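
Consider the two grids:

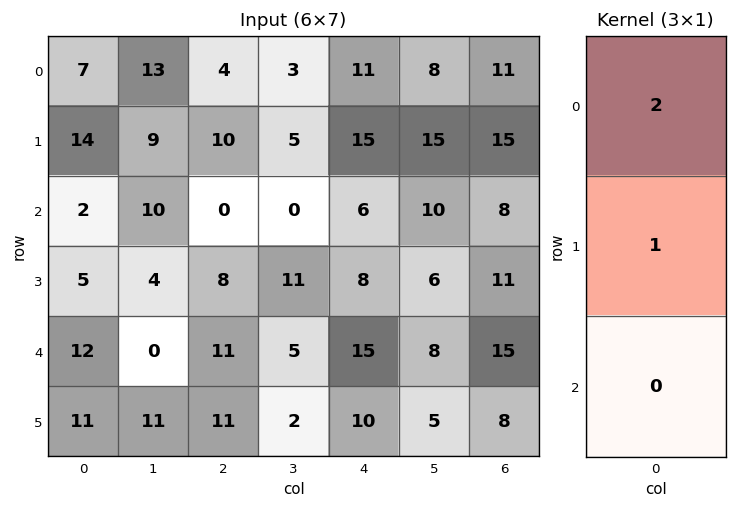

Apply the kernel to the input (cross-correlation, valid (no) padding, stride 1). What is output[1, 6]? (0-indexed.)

38

The receptive field on the input at this output position is [15 / 8 / 11]. Elementwise product with the kernel and sum: 15·2 + 8·1.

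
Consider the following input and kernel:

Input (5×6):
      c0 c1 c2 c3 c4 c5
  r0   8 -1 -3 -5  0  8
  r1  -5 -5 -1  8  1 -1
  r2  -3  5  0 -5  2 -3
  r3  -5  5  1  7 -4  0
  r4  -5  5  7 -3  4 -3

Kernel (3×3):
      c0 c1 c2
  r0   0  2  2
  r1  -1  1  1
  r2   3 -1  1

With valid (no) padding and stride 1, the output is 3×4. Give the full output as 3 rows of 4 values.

Output[0,0]: The receptive field on the input at this output position is [8 -1 -3 / -5 -5 -1 / -3 5 0]. Elementwise product with the kernel and sum: -1·2 + -3·2 + -5·-1 + -5·1 + -1·1 + -3·3 + 5·-1 + 0·1.
Output[0,1]: The receptive field on the input at this output position is [-1 -3 -5 / -5 -1 8 / 5 0 -5]. Elementwise product with the kernel and sum: -3·2 + -5·2 + -5·-1 + -1·1 + 8·1 + 5·3 + 0·-1 + -5·1.

-23 6 7 -12
-23 25 7 29
8 -2 24 -29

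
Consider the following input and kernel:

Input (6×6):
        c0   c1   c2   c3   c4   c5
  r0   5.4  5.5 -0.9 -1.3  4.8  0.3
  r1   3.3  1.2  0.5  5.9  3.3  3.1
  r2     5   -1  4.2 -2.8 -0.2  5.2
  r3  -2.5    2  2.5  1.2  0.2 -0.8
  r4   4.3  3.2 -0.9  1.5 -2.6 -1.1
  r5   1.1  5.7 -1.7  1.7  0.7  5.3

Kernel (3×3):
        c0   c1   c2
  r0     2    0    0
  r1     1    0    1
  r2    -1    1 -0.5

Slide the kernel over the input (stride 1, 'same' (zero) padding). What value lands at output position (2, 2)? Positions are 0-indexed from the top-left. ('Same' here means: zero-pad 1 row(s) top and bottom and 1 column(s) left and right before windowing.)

The receptive field on the zero-padded input at this output position is [1.2 0.5 5.9 / -1 4.2 -2.8 / 2 2.5 1.2]. Elementwise product with the kernel and sum: 1.2·2 + -1·1 + -2.8·1 + 2·-1 + 2.5·1 + 1.2·-0.5.

-1.5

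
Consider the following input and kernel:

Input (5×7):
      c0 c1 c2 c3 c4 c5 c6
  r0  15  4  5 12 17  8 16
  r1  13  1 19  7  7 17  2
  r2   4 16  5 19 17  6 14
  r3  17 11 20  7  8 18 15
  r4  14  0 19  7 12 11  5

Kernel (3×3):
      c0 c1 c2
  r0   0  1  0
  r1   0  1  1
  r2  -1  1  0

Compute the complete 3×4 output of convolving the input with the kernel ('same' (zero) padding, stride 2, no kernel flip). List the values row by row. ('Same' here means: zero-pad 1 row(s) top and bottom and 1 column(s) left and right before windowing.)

Output[0,0]: The receptive field on the zero-padded input at this output position is [0 0 0 / 0 15 4 / 0 13 1]. Elementwise product with the kernel and sum: 0·1 + 15·1 + 4·1 + 0·-1 + 13·1.

32 35 25 1
50 52 31 13
31 46 31 20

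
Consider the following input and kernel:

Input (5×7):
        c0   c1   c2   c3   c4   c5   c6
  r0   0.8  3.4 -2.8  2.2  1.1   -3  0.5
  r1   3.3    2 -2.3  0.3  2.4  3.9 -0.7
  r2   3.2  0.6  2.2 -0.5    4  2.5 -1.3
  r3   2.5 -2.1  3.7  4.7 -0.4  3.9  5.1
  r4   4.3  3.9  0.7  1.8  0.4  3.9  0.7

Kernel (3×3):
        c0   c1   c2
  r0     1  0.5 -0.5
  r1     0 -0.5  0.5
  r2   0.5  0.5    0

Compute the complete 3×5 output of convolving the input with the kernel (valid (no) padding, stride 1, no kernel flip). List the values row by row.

3.65 3.6 -0.35 6.75 0.3
6.45 0.15 3.1 0.95 4.55
9.4 4.75 -1.35 3.5 8.65

Output[0,0]: The receptive field on the input at this output position is [0.8 3.4 -2.8 / 3.3 2 -2.3 / 3.2 0.6 2.2]. Elementwise product with the kernel and sum: 0.8·1 + 3.4·0.5 + -2.8·-0.5 + 2·-0.5 + -2.3·0.5 + 3.2·0.5 + 0.6·0.5.
Output[0,1]: The receptive field on the input at this output position is [3.4 -2.8 2.2 / 2 -2.3 0.3 / 0.6 2.2 -0.5]. Elementwise product with the kernel and sum: 3.4·1 + -2.8·0.5 + 2.2·-0.5 + -2.3·-0.5 + 0.3·0.5 + 0.6·0.5 + 2.2·0.5.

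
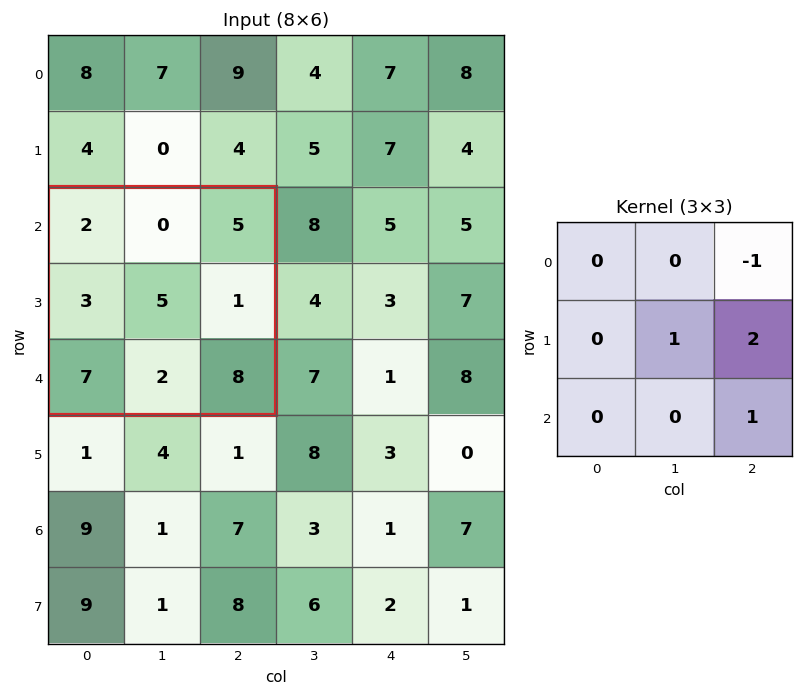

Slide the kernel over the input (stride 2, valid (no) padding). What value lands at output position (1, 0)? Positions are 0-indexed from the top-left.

10

The receptive field on the input at this output position is [2 0 5 / 3 5 1 / 7 2 8]. Elementwise product with the kernel and sum: 5·-1 + 5·1 + 1·2 + 8·1.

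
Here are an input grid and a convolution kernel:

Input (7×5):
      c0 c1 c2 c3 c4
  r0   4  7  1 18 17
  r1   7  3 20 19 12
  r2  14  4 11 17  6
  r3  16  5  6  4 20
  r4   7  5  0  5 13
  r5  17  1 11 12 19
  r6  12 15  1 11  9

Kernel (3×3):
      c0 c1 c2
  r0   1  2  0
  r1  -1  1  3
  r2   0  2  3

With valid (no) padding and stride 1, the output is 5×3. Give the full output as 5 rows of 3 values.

115 156 124
64 125 150
39 54 152
59 85 139
67 86 117

Output[0,0]: The receptive field on the input at this output position is [4 7 1 / 7 3 20 / 14 4 11]. Elementwise product with the kernel and sum: 4·1 + 7·2 + 7·-1 + 3·1 + 20·3 + 4·2 + 11·3.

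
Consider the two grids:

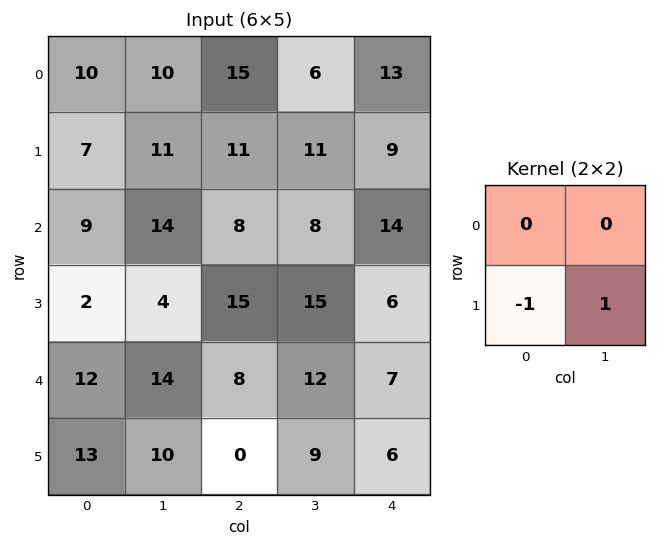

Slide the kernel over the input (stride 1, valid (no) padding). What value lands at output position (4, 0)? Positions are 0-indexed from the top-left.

-3

The receptive field on the input at this output position is [12 14 / 13 10]. Elementwise product with the kernel and sum: 13·-1 + 10·1.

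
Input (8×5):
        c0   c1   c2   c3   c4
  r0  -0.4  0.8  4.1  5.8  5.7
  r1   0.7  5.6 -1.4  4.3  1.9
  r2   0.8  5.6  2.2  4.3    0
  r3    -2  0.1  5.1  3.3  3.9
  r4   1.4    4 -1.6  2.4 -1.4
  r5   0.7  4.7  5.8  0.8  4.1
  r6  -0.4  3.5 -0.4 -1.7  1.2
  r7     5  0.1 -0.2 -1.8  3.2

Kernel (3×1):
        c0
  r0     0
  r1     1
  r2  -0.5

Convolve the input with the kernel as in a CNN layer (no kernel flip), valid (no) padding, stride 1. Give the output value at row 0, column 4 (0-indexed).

The receptive field on the input at this output position is [5.7 / 1.9 / 0]. Elementwise product with the kernel and sum: 1.9·1 + 0·-0.5.

1.9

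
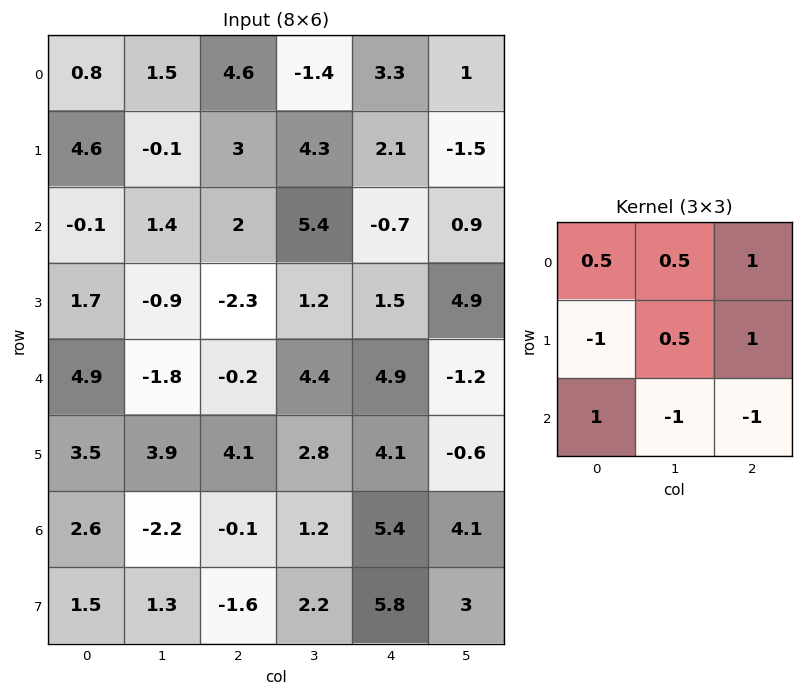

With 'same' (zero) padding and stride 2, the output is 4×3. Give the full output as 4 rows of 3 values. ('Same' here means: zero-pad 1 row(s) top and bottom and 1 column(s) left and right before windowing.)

-2.6 -8 7.75
2.75 10.95 -8.35
-6.8 2.7 2.4
1.95 10.85 1.85

Output[0,0]: The receptive field on the zero-padded input at this output position is [0 0 0 / 0 0.8 1.5 / 0 4.6 -0.1]. Elementwise product with the kernel and sum: 0·0.5 + 0·0.5 + 0·1 + 0·-1 + 0.8·0.5 + 1.5·1 + 0·1 + 4.6·-1 + -0.1·-1.
Output[0,1]: The receptive field on the zero-padded input at this output position is [0 0 0 / 1.5 4.6 -1.4 / -0.1 3 4.3]. Elementwise product with the kernel and sum: 0·0.5 + 0·0.5 + 0·1 + 1.5·-1 + 4.6·0.5 + -1.4·1 + -0.1·1 + 3·-1 + 4.3·-1.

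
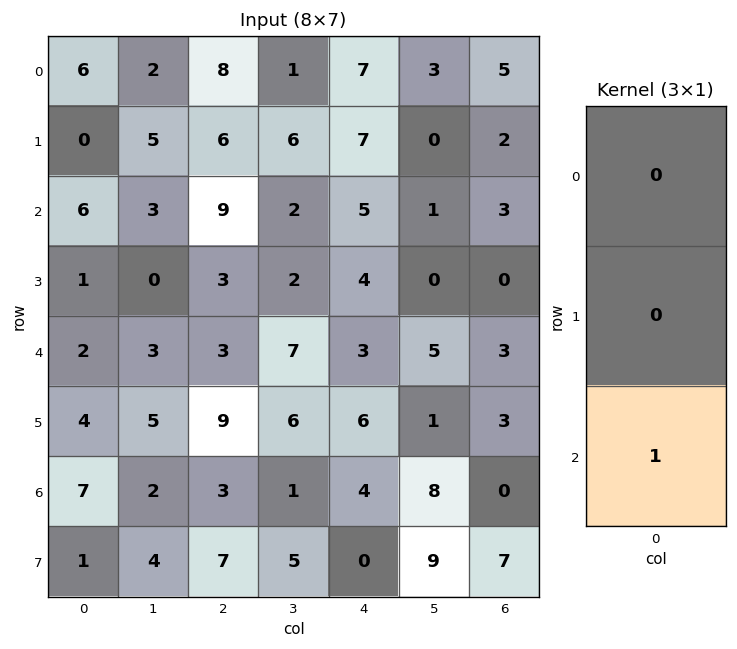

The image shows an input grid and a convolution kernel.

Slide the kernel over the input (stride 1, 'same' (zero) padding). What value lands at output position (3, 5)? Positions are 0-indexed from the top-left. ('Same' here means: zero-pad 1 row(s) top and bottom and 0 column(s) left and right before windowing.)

The receptive field on the zero-padded input at this output position is [1 / 0 / 5]. Elementwise product with the kernel and sum: 5·1.

5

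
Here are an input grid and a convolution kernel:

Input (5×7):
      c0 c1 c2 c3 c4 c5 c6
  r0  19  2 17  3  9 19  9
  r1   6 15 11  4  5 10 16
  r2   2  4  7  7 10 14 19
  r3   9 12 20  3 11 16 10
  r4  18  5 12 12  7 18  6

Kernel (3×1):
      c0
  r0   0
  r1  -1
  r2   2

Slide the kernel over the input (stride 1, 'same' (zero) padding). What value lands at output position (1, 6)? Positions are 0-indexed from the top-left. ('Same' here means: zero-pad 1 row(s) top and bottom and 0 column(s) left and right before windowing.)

22

The receptive field on the zero-padded input at this output position is [9 / 16 / 19]. Elementwise product with the kernel and sum: 16·-1 + 19·2.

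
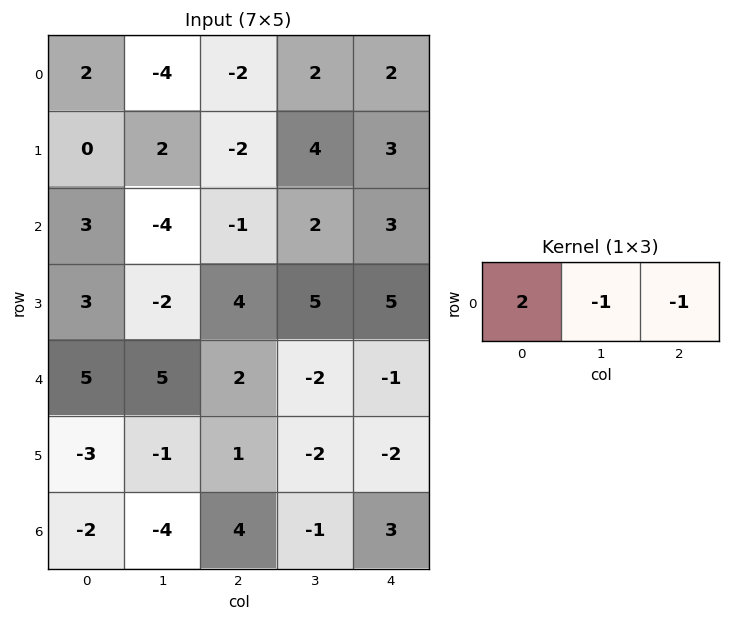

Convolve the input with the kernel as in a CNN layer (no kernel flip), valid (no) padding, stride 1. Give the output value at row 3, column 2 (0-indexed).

-2

The receptive field on the input at this output position is [4 5 5]. Elementwise product with the kernel and sum: 4·2 + 5·-1 + 5·-1.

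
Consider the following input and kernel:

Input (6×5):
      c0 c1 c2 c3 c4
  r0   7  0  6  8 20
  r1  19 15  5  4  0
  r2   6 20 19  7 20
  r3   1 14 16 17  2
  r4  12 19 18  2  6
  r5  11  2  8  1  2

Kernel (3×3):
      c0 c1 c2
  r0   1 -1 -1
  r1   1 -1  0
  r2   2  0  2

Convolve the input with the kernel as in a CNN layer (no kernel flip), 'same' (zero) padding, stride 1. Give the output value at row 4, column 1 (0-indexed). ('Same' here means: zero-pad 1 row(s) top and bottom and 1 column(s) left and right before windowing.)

2

The receptive field on the zero-padded input at this output position is [1 14 16 / 12 19 18 / 11 2 8]. Elementwise product with the kernel and sum: 1·1 + 14·-1 + 16·-1 + 12·1 + 19·-1 + 11·2 + 8·2.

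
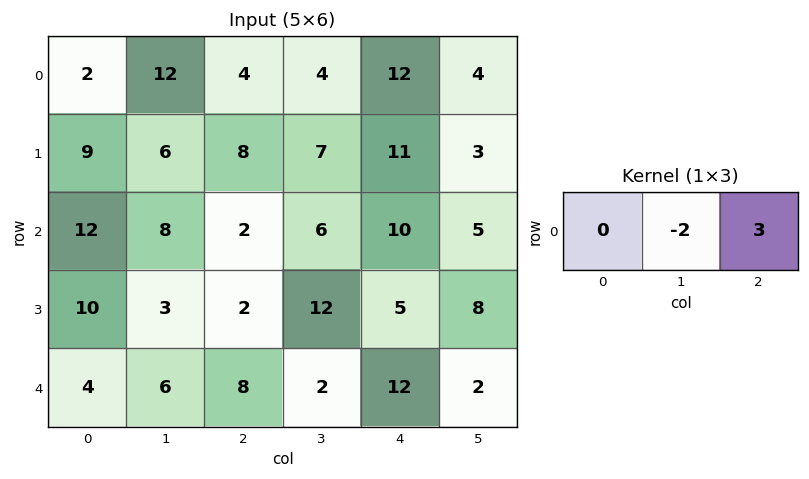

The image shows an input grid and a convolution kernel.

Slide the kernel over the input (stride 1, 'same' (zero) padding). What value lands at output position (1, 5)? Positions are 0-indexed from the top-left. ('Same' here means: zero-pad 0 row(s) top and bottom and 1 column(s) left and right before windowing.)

-6

The receptive field on the zero-padded input at this output position is [11 3 0]. Elementwise product with the kernel and sum: 3·-2 + 0·3.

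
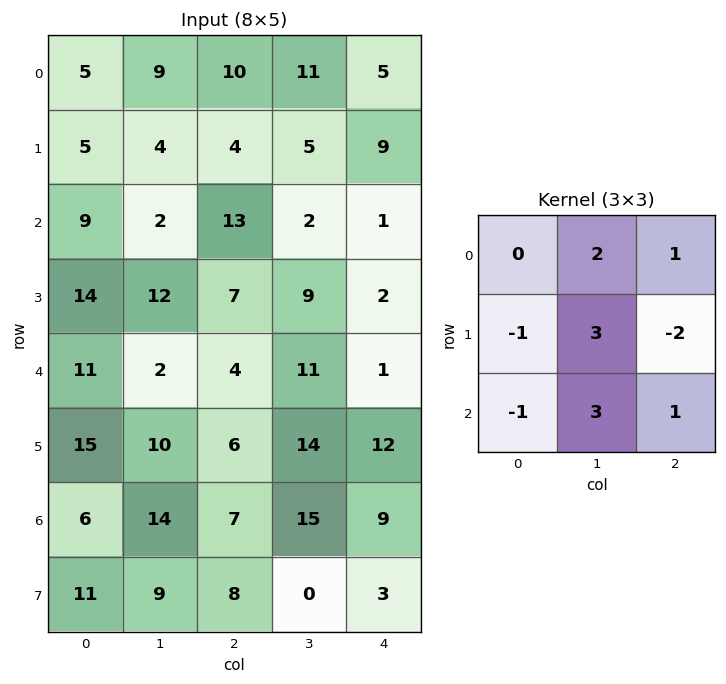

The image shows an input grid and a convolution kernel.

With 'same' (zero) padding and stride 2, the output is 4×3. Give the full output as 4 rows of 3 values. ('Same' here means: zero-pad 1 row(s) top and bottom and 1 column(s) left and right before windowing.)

Output[0,0]: The receptive field on the zero-padded input at this output position is [0 0 0 / 0 5 9 / 0 5 4]. Elementwise product with the kernel and sum: 0·2 + 0·1 + 0·-1 + 5·3 + 9·-2 + 0·-1 + 5·3 + 4·1.

16 12 26
91 64 16
124 33 18
72 18 45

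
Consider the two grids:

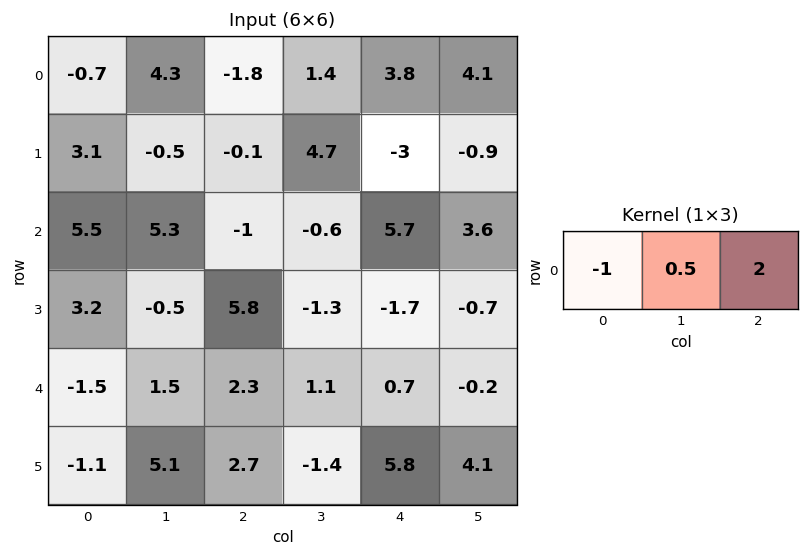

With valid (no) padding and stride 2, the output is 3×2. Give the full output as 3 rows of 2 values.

Output[0,0]: The receptive field on the input at this output position is [-0.7 4.3 -1.8]. Elementwise product with the kernel and sum: -0.7·-1 + 4.3·0.5 + -1.8·2.
Output[0,1]: The receptive field on the input at this output position is [-1.8 1.4 3.8]. Elementwise product with the kernel and sum: -1.8·-1 + 1.4·0.5 + 3.8·2.

-0.75 10.1
-4.85 12.1
6.85 -0.35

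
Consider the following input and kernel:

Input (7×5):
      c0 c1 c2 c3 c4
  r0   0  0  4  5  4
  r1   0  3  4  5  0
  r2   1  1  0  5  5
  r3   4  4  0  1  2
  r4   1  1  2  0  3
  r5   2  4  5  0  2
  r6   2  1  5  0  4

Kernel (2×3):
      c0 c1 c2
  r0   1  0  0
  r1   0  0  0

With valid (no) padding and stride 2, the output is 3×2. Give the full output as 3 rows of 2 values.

Output[0,0]: The receptive field on the input at this output position is [0 0 4 / 0 3 4]. Elementwise product with the kernel and sum: 0·1.

0 4
1 0
1 2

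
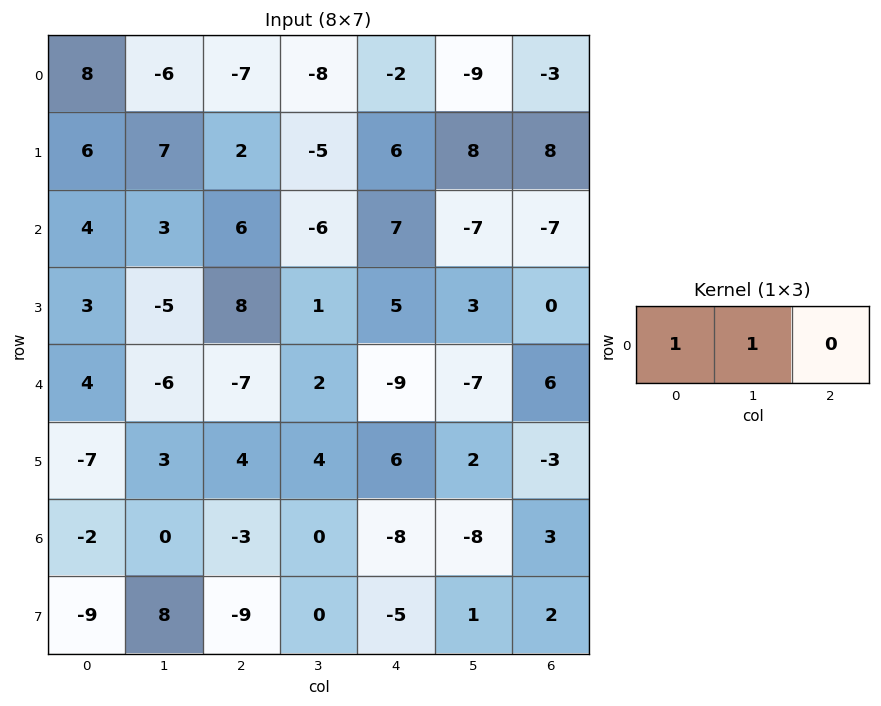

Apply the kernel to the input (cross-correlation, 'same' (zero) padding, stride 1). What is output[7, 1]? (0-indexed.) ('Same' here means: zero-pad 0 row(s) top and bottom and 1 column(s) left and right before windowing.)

-1

The receptive field on the zero-padded input at this output position is [-9 8 -9]. Elementwise product with the kernel and sum: -9·1 + 8·1.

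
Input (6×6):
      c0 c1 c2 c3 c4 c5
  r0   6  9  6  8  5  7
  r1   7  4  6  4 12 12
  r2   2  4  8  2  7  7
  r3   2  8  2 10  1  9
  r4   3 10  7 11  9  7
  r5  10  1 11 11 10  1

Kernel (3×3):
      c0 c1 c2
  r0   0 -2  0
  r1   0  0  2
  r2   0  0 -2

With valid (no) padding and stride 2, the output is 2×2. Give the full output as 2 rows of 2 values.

Output[0,0]: The receptive field on the input at this output position is [6 9 6 / 7 4 6 / 2 4 8]. Elementwise product with the kernel and sum: 9·-2 + 6·2 + 8·-2.

-22 -6
-18 -20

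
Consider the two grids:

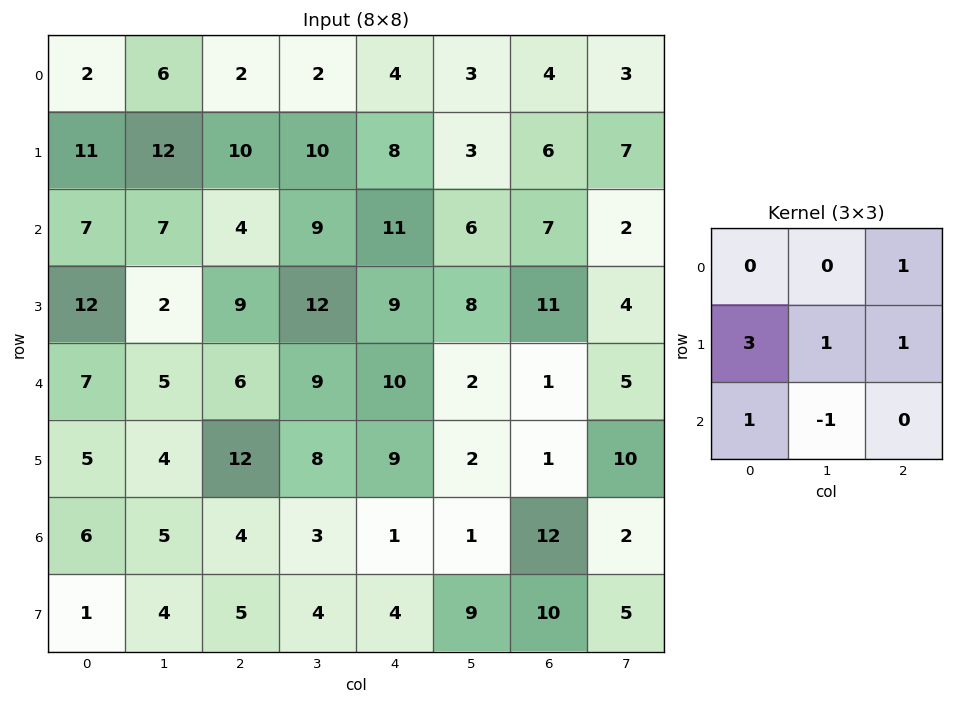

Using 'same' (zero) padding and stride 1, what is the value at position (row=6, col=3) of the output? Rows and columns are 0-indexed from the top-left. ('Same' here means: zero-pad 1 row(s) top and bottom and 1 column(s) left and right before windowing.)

26

The receptive field on the zero-padded input at this output position is [12 8 9 / 4 3 1 / 5 4 4]. Elementwise product with the kernel and sum: 9·1 + 4·3 + 3·1 + 1·1 + 5·1 + 4·-1.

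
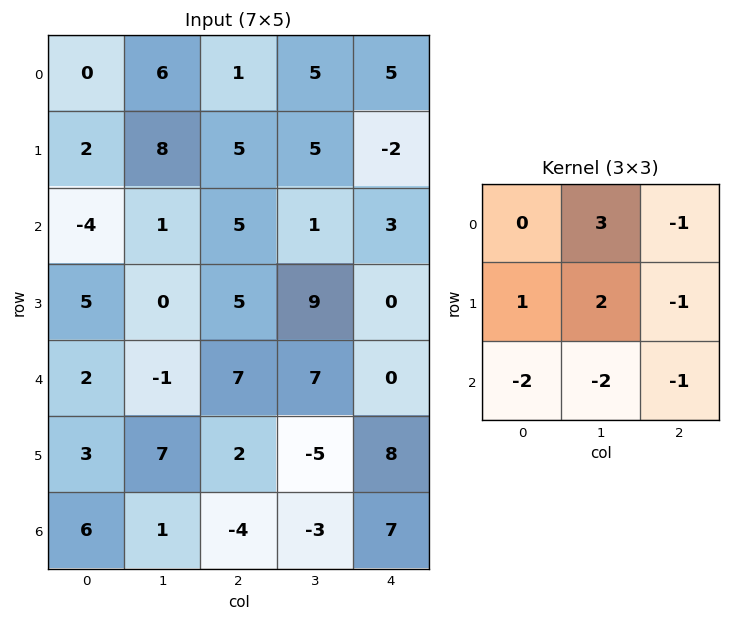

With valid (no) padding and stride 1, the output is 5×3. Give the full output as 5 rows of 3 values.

Output[0,0]: The receptive field on the input at this output position is [0 6 1 / 2 8 5 / -4 1 5]. Elementwise product with the kernel and sum: 6·3 + 1·-1 + 2·1 + 8·2 + 5·-1 + -4·-2 + 1·-2 + 5·-1.

31 -2 12
-3 1 -7
-11 -4 -5
-34 -1 46
-5 39 12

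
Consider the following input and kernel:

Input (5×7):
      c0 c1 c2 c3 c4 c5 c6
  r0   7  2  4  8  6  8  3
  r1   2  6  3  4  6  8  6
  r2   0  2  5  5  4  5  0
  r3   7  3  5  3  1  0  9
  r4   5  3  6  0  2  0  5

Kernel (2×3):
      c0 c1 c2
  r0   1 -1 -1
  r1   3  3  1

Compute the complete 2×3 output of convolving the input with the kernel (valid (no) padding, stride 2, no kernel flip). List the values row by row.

Output[0,0]: The receptive field on the input at this output position is [7 2 4 / 2 6 3]. Elementwise product with the kernel and sum: 7·1 + 2·-1 + 4·-1 + 2·3 + 6·3 + 3·1.

28 17 43
28 21 11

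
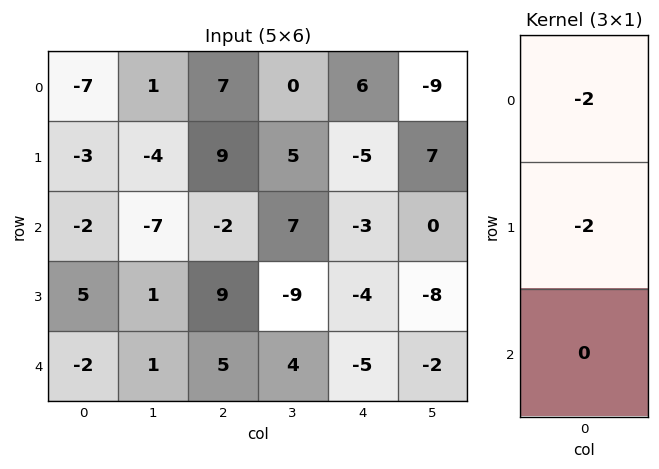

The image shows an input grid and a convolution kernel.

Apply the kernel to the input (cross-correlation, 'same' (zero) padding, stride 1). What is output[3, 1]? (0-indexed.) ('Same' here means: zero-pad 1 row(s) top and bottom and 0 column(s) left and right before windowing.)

The receptive field on the zero-padded input at this output position is [-7 / 1 / 1]. Elementwise product with the kernel and sum: -7·-2 + 1·-2.

12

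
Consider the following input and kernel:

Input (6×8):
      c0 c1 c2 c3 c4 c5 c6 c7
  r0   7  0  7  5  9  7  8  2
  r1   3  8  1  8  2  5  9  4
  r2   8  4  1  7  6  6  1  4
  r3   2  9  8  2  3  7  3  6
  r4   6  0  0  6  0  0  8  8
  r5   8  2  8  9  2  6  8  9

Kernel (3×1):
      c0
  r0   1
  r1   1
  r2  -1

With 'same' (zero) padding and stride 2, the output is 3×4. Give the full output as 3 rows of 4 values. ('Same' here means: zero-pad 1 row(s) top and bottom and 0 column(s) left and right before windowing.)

Output[0,0]: The receptive field on the zero-padded input at this output position is [0 / 7 / 3]. Elementwise product with the kernel and sum: 0·1 + 7·1 + 3·-1.

4 6 7 -1
9 -6 5 7
0 0 1 3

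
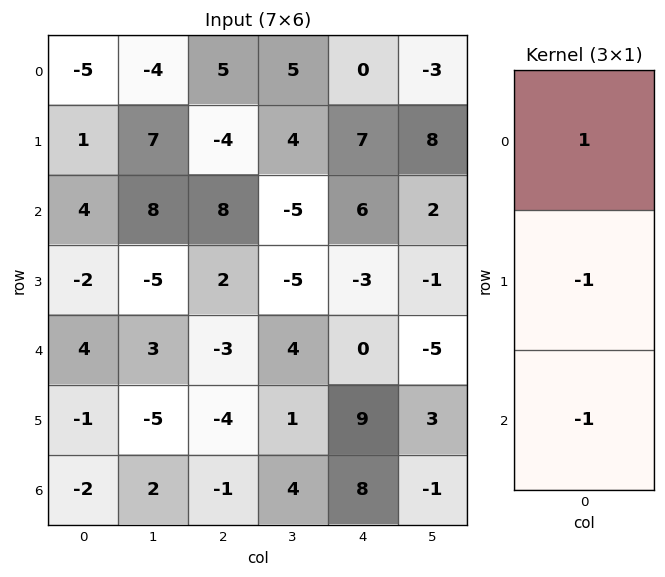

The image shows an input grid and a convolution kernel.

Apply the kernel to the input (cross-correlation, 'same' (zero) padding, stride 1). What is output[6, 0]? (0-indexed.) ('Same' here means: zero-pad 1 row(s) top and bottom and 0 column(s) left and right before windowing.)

The receptive field on the zero-padded input at this output position is [-1 / -2 / 0]. Elementwise product with the kernel and sum: -1·1 + -2·-1 + 0·-1.

1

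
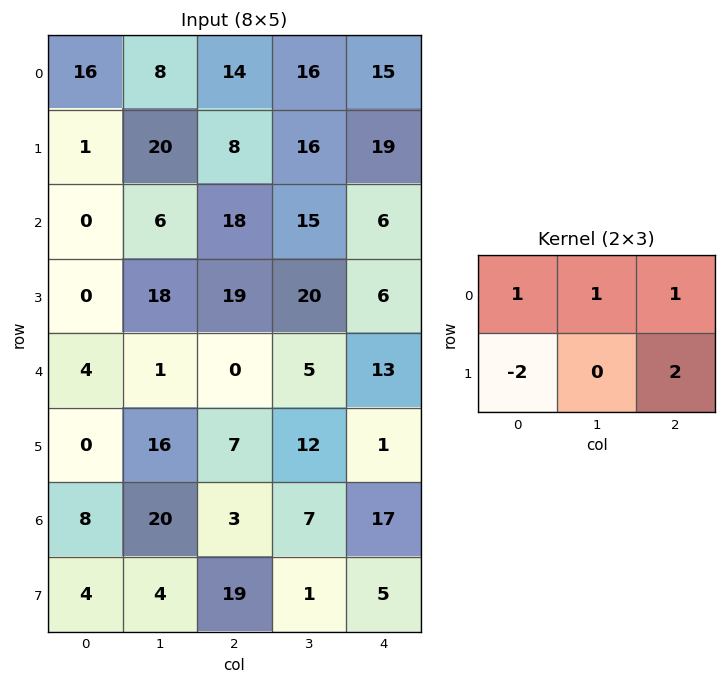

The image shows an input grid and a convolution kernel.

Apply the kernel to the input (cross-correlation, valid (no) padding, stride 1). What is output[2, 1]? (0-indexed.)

The receptive field on the input at this output position is [6 18 15 / 18 19 20]. Elementwise product with the kernel and sum: 6·1 + 18·1 + 15·1 + 18·-2 + 20·2.

43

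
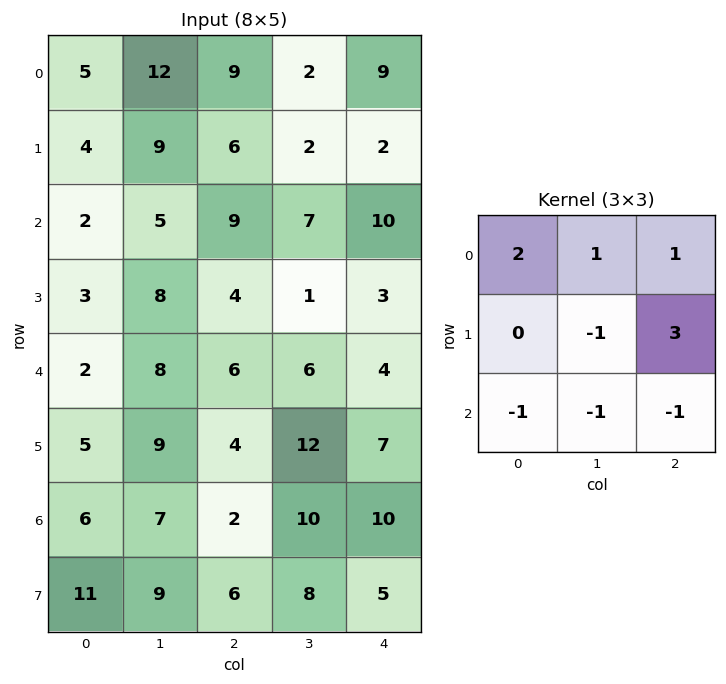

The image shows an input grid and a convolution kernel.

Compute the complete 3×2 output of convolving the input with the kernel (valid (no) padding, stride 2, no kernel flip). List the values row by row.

24 7
6 27
6 9

Output[0,0]: The receptive field on the input at this output position is [5 12 9 / 4 9 6 / 2 5 9]. Elementwise product with the kernel and sum: 5·2 + 12·1 + 9·1 + 9·-1 + 6·3 + 2·-1 + 5·-1 + 9·-1.
Output[0,1]: The receptive field on the input at this output position is [9 2 9 / 6 2 2 / 9 7 10]. Elementwise product with the kernel and sum: 9·2 + 2·1 + 9·1 + 2·-1 + 2·3 + 9·-1 + 7·-1 + 10·-1.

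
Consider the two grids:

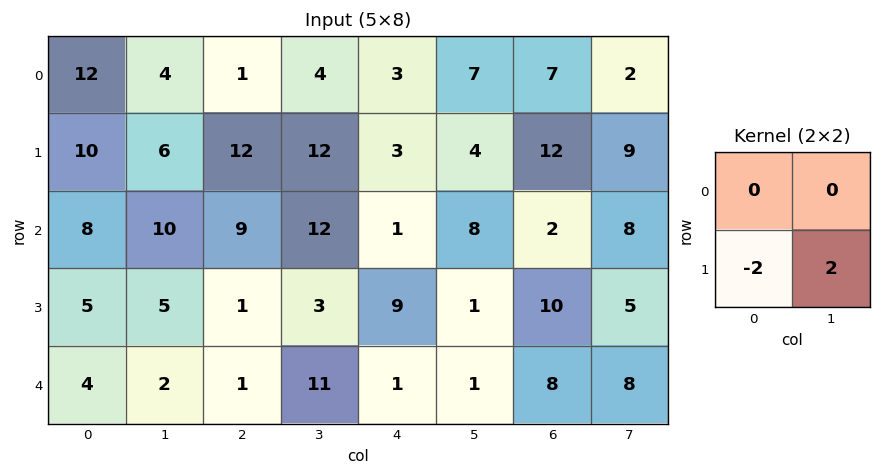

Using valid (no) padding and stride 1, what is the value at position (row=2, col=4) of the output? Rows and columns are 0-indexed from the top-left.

The receptive field on the input at this output position is [1 8 / 9 1]. Elementwise product with the kernel and sum: 9·-2 + 1·2.

-16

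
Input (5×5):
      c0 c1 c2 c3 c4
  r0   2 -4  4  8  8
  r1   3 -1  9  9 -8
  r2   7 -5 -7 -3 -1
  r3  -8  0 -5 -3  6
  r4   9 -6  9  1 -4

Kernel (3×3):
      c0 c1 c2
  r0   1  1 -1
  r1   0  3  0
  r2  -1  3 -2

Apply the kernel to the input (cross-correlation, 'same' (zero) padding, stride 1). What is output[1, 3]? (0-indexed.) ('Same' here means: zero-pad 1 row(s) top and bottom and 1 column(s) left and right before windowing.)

The receptive field on the zero-padded input at this output position is [4 8 8 / 9 9 -8 / -7 -3 -1]. Elementwise product with the kernel and sum: 4·1 + 8·1 + 8·-1 + 9·3 + -7·-1 + -3·3 + -1·-2.

31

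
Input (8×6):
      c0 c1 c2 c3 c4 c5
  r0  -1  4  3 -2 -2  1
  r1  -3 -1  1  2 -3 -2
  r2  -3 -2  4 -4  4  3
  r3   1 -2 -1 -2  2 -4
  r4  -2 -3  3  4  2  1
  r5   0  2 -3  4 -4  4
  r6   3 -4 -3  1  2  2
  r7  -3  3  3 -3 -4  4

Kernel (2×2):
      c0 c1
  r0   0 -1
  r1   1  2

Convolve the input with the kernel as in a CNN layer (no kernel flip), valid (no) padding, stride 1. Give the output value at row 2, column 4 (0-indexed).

-9

The receptive field on the input at this output position is [4 3 / 2 -4]. Elementwise product with the kernel and sum: 3·-1 + 2·1 + -4·2.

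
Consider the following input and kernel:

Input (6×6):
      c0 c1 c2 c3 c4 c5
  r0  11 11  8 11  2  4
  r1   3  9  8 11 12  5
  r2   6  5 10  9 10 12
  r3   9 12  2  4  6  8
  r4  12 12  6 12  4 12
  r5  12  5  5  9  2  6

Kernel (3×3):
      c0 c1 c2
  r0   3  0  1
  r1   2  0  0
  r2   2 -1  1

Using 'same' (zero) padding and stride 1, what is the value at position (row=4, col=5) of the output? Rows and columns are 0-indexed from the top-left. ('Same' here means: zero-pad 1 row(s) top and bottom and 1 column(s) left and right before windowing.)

The receptive field on the zero-padded input at this output position is [6 8 0 / 4 12 0 / 2 6 0]. Elementwise product with the kernel and sum: 6·3 + 0·1 + 4·2 + 2·2 + 6·-1 + 0·1.

24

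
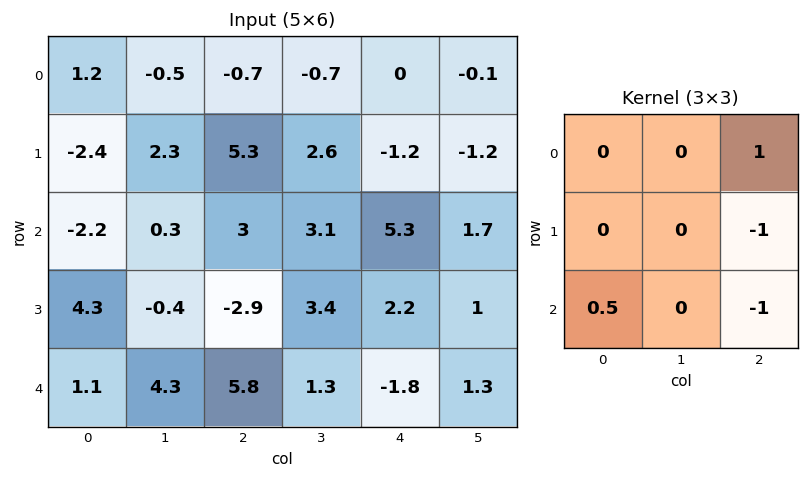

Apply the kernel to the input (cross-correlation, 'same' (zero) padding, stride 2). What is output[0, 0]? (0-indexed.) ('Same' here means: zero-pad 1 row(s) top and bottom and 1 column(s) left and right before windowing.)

-1.8

The receptive field on the zero-padded input at this output position is [0 0 0 / 0 1.2 -0.5 / 0 -2.4 2.3]. Elementwise product with the kernel and sum: 0·1 + -0.5·-1 + 0·0.5 + 2.3·-1.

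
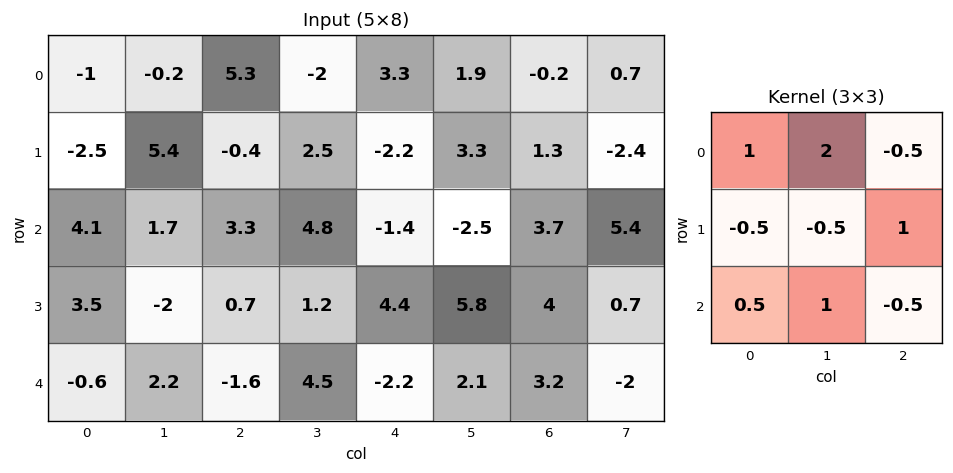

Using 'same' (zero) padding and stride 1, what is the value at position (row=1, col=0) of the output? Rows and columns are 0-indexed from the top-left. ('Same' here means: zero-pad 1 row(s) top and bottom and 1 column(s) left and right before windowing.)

8

The receptive field on the zero-padded input at this output position is [0 -1 -0.2 / 0 -2.5 5.4 / 0 4.1 1.7]. Elementwise product with the kernel and sum: 0·1 + -1·2 + -0.2·-0.5 + 0·-0.5 + -2.5·-0.5 + 5.4·1 + 0·0.5 + 4.1·1 + 1.7·-0.5.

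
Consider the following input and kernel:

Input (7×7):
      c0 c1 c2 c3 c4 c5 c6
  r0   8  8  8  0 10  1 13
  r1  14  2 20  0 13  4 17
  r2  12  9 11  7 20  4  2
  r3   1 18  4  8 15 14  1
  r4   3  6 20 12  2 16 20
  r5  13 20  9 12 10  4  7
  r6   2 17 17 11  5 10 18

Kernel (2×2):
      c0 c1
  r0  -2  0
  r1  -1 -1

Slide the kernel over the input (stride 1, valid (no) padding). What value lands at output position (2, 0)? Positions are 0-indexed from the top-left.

-43

The receptive field on the input at this output position is [12 9 / 1 18]. Elementwise product with the kernel and sum: 12·-2 + 1·-1 + 18·-1.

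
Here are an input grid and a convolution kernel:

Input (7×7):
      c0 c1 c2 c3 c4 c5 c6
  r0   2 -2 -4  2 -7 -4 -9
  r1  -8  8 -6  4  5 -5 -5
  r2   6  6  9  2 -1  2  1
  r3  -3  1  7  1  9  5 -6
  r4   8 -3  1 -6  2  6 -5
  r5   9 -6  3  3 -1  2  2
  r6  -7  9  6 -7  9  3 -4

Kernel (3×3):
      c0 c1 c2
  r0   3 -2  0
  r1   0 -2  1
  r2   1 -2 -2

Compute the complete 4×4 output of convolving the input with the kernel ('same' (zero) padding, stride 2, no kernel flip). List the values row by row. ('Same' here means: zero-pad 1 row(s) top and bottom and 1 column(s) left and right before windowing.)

-6 22 14 23
14 5 -21 10
-19 -37 -12 35
5 -43 -4 10

Output[0,0]: The receptive field on the zero-padded input at this output position is [0 0 0 / 0 2 -2 / 0 -8 8]. Elementwise product with the kernel and sum: 0·3 + 0·-2 + 2·-2 + -2·1 + 0·1 + -8·-2 + 8·-2.
Output[0,1]: The receptive field on the zero-padded input at this output position is [0 0 0 / -2 -4 2 / 8 -6 4]. Elementwise product with the kernel and sum: 0·3 + 0·-2 + -4·-2 + 2·1 + 8·1 + -6·-2 + 4·-2.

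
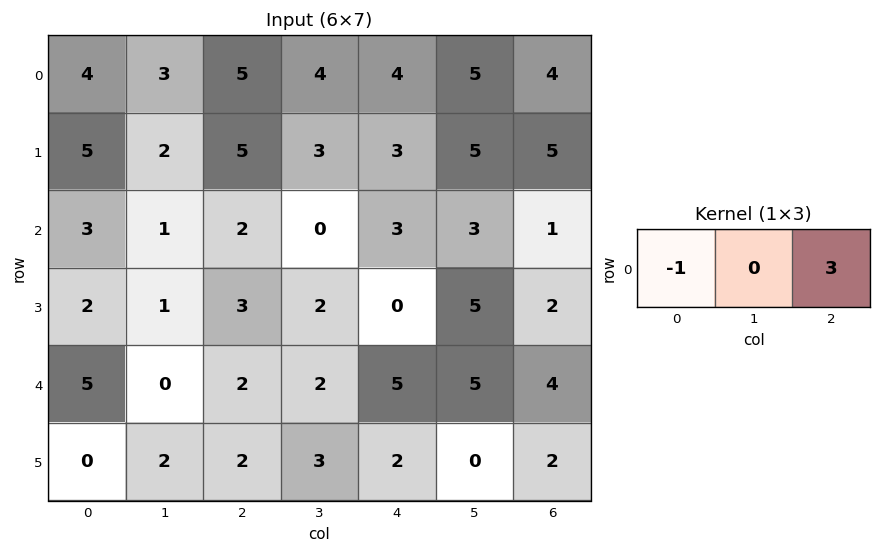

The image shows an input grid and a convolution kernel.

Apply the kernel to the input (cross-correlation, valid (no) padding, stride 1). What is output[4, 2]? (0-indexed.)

13

The receptive field on the input at this output position is [2 2 5]. Elementwise product with the kernel and sum: 2·-1 + 5·3.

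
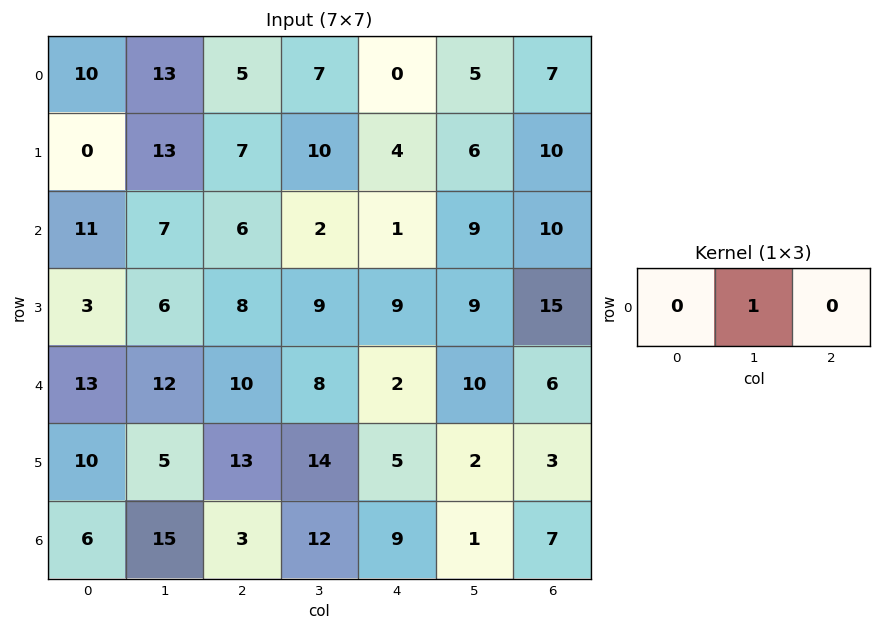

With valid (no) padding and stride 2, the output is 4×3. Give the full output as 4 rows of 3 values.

13 7 5
7 2 9
12 8 10
15 12 1

Output[0,0]: The receptive field on the input at this output position is [10 13 5]. Elementwise product with the kernel and sum: 13·1.
Output[0,1]: The receptive field on the input at this output position is [5 7 0]. Elementwise product with the kernel and sum: 7·1.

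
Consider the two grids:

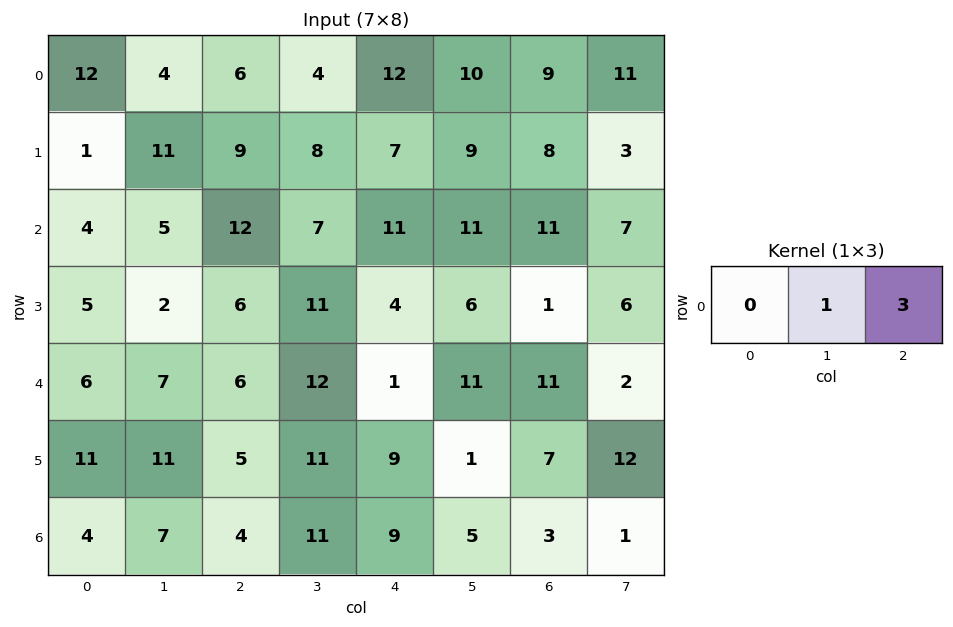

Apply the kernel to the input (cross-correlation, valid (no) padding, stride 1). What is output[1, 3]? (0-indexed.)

34

The receptive field on the input at this output position is [8 7 9]. Elementwise product with the kernel and sum: 7·1 + 9·3.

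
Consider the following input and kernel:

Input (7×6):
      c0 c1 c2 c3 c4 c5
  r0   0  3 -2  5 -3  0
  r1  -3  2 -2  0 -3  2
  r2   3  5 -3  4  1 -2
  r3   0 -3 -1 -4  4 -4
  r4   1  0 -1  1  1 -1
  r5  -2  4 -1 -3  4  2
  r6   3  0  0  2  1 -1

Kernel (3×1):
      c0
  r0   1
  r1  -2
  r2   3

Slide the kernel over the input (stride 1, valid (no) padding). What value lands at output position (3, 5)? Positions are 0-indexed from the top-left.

The receptive field on the input at this output position is [-4 / -1 / 2]. Elementwise product with the kernel and sum: -4·1 + -1·-2 + 2·3.

4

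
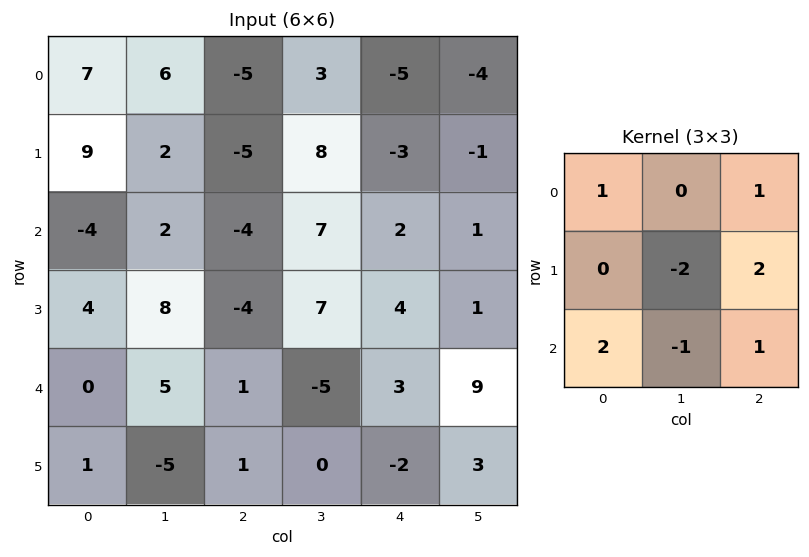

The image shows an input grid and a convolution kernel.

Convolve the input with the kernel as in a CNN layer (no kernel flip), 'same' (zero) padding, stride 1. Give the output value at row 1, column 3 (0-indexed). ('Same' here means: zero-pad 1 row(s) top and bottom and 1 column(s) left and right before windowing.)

-45

The receptive field on the zero-padded input at this output position is [-5 3 -5 / -5 8 -3 / -4 7 2]. Elementwise product with the kernel and sum: -5·1 + -5·1 + 8·-2 + -3·2 + -4·2 + 7·-1 + 2·1.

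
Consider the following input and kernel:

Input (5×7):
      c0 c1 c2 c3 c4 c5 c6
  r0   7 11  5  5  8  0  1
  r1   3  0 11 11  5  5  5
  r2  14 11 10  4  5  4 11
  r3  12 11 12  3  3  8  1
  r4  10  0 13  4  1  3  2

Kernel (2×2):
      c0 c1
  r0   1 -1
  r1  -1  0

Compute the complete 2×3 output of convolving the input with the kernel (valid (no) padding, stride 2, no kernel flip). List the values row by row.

Output[0,0]: The receptive field on the input at this output position is [7 11 / 3 0]. Elementwise product with the kernel and sum: 7·1 + 11·-1 + 3·-1.

-7 -11 3
-9 -6 -2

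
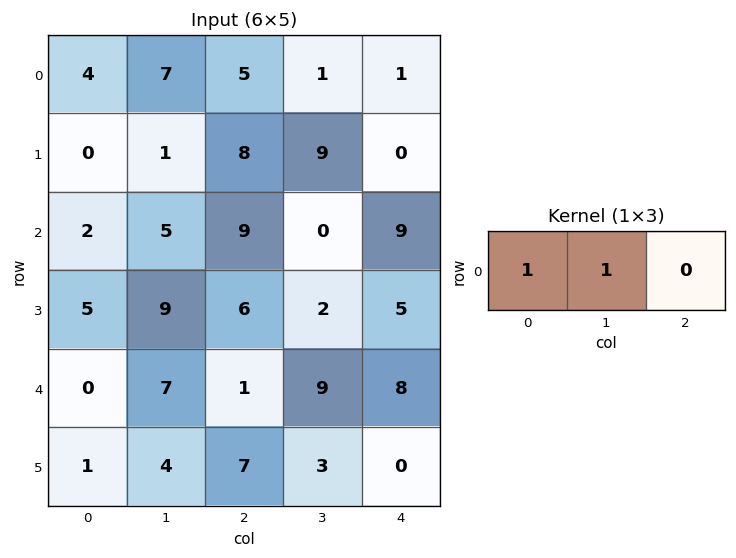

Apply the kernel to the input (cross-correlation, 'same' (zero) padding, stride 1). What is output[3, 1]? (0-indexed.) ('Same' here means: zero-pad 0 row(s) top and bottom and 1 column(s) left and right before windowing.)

14

The receptive field on the zero-padded input at this output position is [5 9 6]. Elementwise product with the kernel and sum: 5·1 + 9·1.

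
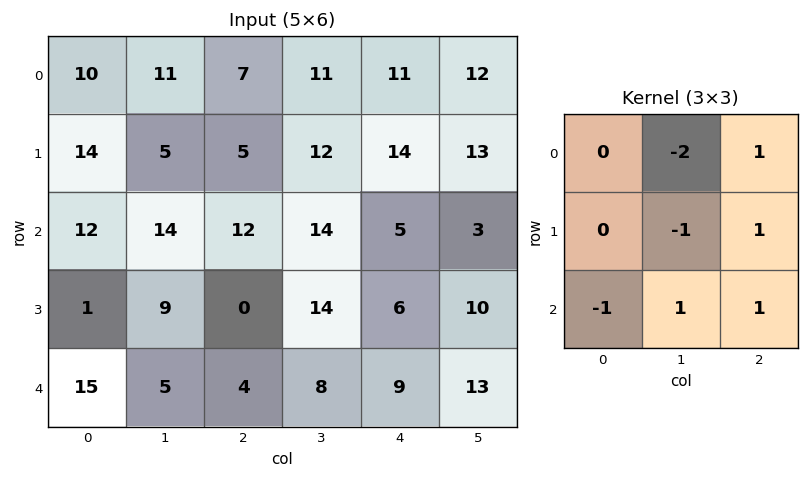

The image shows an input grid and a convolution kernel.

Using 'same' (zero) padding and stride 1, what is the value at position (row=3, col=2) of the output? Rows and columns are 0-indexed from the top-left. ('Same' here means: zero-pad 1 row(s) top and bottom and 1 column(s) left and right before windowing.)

The receptive field on the zero-padded input at this output position is [14 12 14 / 9 0 14 / 5 4 8]. Elementwise product with the kernel and sum: 12·-2 + 14·1 + 0·-1 + 14·1 + 5·-1 + 4·1 + 8·1.

11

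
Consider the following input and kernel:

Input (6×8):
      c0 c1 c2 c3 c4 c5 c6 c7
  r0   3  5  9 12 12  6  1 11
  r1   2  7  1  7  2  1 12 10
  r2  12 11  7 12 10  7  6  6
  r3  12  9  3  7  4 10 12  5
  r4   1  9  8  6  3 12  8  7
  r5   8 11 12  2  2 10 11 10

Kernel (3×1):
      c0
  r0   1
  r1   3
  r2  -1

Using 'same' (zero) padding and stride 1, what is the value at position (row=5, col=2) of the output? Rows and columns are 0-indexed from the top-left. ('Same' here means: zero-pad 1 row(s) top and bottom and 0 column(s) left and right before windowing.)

The receptive field on the zero-padded input at this output position is [8 / 12 / 0]. Elementwise product with the kernel and sum: 8·1 + 12·3 + 0·-1.

44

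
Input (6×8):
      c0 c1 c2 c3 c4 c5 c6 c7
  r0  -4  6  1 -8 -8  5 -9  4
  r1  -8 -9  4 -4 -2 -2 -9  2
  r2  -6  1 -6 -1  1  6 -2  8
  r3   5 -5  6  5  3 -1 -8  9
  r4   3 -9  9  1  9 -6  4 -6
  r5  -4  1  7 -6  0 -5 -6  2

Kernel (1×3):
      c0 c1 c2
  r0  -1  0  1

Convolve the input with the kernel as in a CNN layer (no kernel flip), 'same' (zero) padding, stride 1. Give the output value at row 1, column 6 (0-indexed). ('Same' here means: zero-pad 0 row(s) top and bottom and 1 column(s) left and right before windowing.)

The receptive field on the zero-padded input at this output position is [-2 -9 2]. Elementwise product with the kernel and sum: -2·-1 + 2·1.

4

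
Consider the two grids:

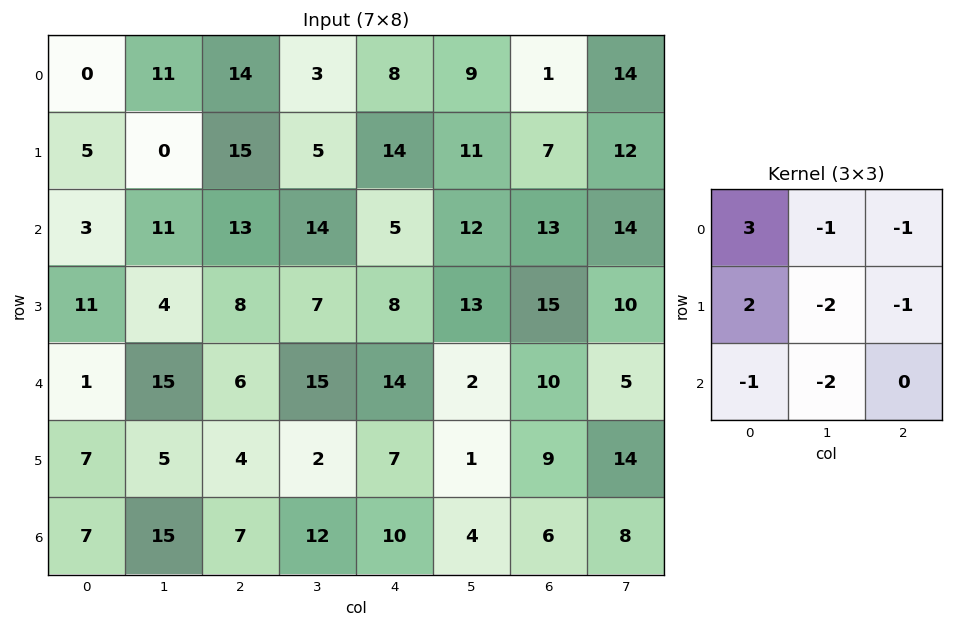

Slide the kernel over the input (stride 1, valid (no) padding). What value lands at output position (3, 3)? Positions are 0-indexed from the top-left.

The receptive field on the input at this output position is [7 8 13 / 15 14 2 / 2 7 1]. Elementwise product with the kernel and sum: 7·3 + 8·-1 + 13·-1 + 15·2 + 14·-2 + 2·-1 + 2·-1 + 7·-2.

-16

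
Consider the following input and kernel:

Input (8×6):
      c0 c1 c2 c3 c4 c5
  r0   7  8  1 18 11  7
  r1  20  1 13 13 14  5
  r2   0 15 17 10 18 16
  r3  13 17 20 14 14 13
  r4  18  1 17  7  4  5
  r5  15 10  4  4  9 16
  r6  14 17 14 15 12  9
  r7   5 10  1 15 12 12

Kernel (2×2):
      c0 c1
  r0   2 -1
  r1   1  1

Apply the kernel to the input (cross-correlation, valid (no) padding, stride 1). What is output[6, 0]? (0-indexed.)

The receptive field on the input at this output position is [14 17 / 5 10]. Elementwise product with the kernel and sum: 14·2 + 17·-1 + 5·1 + 10·1.

26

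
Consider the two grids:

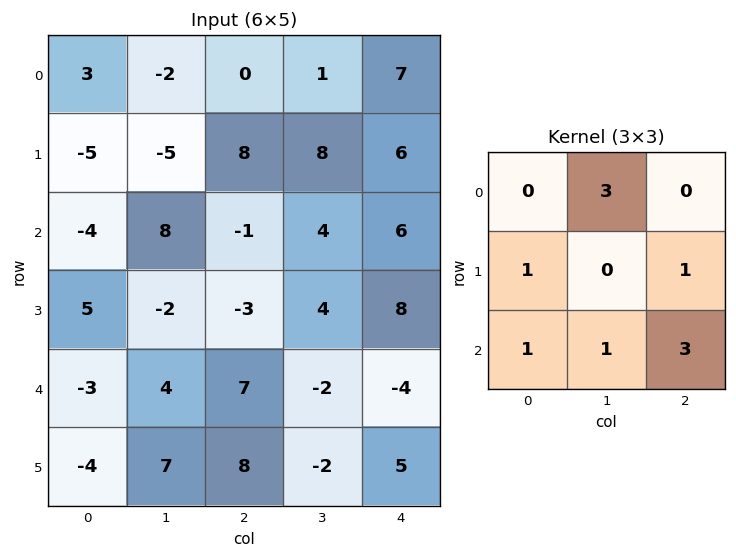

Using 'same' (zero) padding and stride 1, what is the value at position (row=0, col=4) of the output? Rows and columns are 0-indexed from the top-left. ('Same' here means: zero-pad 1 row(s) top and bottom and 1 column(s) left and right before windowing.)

15

The receptive field on the zero-padded input at this output position is [0 0 0 / 1 7 0 / 8 6 0]. Elementwise product with the kernel and sum: 0·3 + 1·1 + 0·1 + 8·1 + 6·1 + 0·3.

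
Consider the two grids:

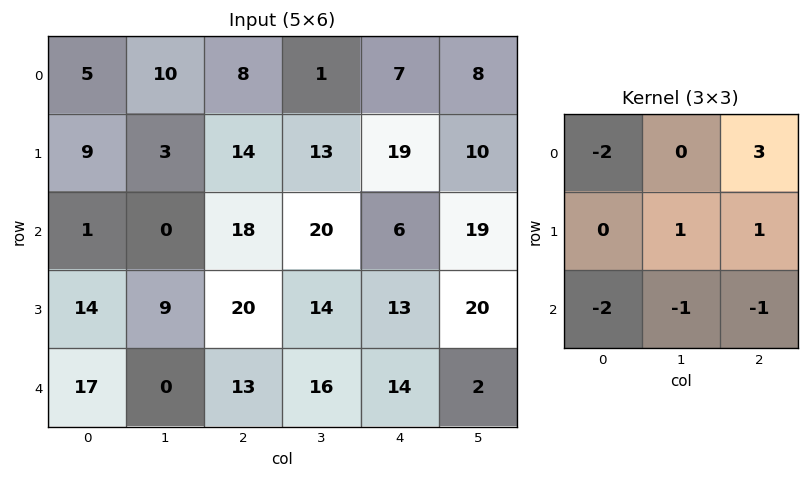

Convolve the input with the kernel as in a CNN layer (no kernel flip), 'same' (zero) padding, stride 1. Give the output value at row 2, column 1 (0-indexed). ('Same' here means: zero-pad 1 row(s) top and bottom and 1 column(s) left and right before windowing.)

-15

The receptive field on the zero-padded input at this output position is [9 3 14 / 1 0 18 / 14 9 20]. Elementwise product with the kernel and sum: 9·-2 + 14·3 + 0·1 + 18·1 + 14·-2 + 9·-1 + 20·-1.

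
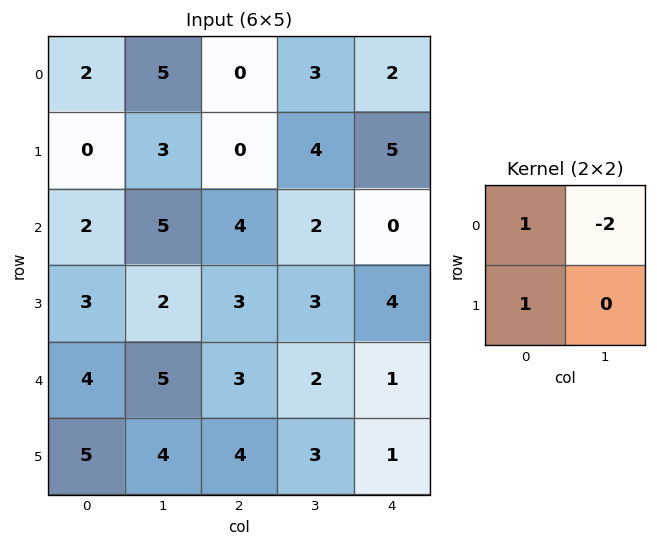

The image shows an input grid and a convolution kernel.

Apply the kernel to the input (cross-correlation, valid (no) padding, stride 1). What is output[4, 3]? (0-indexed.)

The receptive field on the input at this output position is [2 1 / 3 1]. Elementwise product with the kernel and sum: 2·1 + 1·-2 + 3·1.

3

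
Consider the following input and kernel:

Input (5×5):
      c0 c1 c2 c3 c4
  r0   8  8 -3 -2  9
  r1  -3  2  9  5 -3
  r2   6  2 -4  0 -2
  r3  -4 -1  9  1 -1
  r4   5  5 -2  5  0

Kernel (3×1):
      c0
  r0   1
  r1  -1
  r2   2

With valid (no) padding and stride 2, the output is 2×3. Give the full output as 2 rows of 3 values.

23 -20 8
20 -17 -1

Output[0,0]: The receptive field on the input at this output position is [8 / -3 / 6]. Elementwise product with the kernel and sum: 8·1 + -3·-1 + 6·2.
Output[0,1]: The receptive field on the input at this output position is [-3 / 9 / -4]. Elementwise product with the kernel and sum: -3·1 + 9·-1 + -4·2.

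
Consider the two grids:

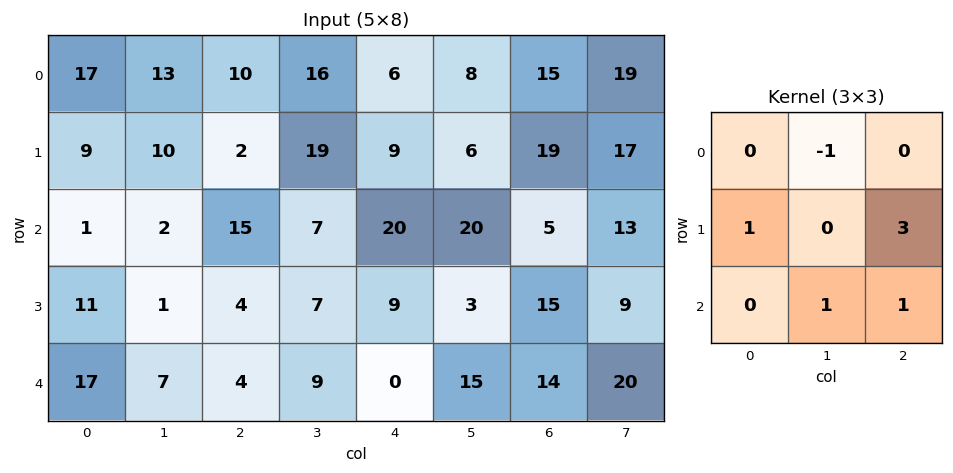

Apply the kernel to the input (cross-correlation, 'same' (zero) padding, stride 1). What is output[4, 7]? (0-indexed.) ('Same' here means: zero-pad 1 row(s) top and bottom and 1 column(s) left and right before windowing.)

5

The receptive field on the zero-padded input at this output position is [15 9 0 / 14 20 0 / 0 0 0]. Elementwise product with the kernel and sum: 9·-1 + 14·1 + 0·3 + 0·1 + 0·1.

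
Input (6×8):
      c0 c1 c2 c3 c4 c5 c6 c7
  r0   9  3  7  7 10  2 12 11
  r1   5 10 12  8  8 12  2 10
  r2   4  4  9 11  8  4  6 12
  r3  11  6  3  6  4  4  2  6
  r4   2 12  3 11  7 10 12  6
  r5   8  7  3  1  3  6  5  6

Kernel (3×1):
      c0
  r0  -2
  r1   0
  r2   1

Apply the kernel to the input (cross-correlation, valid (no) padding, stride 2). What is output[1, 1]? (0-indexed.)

The receptive field on the input at this output position is [9 / 3 / 3]. Elementwise product with the kernel and sum: 9·-2 + 3·1.

-15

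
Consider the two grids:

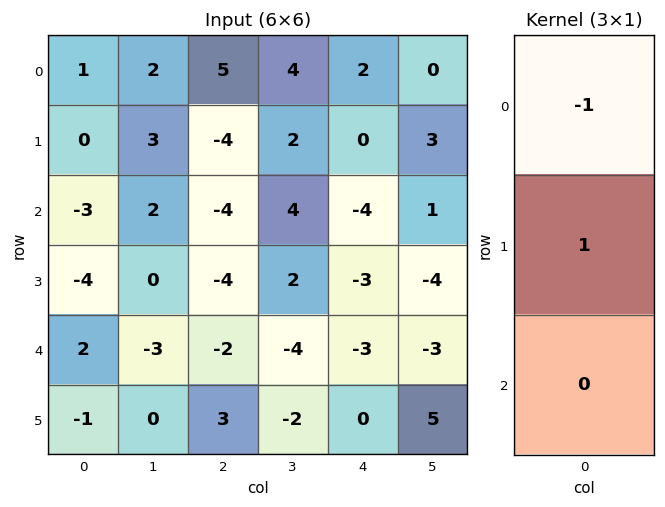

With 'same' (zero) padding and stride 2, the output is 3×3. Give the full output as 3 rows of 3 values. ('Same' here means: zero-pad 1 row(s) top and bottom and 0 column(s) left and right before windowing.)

Output[0,0]: The receptive field on the zero-padded input at this output position is [0 / 1 / 0]. Elementwise product with the kernel and sum: 0·-1 + 1·1.
Output[0,1]: The receptive field on the zero-padded input at this output position is [0 / 5 / -4]. Elementwise product with the kernel and sum: 0·-1 + 5·1.

1 5 2
-3 0 -4
6 2 0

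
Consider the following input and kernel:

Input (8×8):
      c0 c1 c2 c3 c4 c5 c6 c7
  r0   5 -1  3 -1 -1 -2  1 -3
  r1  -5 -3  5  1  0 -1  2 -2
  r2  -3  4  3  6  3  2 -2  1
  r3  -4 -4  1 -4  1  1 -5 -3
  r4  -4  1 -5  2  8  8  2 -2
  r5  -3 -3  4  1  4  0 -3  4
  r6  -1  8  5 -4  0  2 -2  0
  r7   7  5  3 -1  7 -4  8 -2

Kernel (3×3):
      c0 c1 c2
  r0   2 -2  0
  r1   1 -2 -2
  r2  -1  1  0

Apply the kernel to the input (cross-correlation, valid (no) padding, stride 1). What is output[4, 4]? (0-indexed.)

12

The receptive field on the input at this output position is [8 8 2 / 4 0 -3 / 0 2 -2]. Elementwise product with the kernel and sum: 8·2 + 8·-2 + 4·1 + 0·-2 + -3·-2 + 0·-1 + 2·1.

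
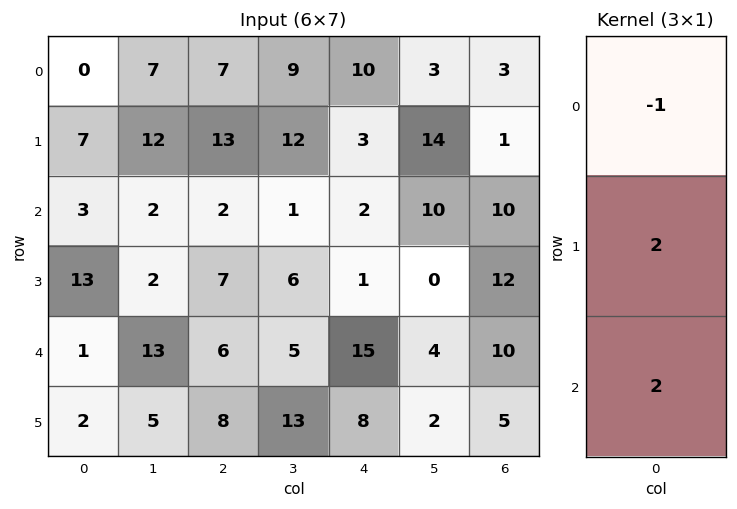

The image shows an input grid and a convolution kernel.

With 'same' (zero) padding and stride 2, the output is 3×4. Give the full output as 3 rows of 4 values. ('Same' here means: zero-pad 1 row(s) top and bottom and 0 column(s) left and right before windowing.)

Output[0,0]: The receptive field on the zero-padded input at this output position is [0 / 0 / 7]. Elementwise product with the kernel and sum: 0·-1 + 0·2 + 7·2.
Output[0,1]: The receptive field on the zero-padded input at this output position is [0 / 7 / 13]. Elementwise product with the kernel and sum: 0·-1 + 7·2 + 13·2.

14 40 26 8
25 5 3 43
-7 21 45 18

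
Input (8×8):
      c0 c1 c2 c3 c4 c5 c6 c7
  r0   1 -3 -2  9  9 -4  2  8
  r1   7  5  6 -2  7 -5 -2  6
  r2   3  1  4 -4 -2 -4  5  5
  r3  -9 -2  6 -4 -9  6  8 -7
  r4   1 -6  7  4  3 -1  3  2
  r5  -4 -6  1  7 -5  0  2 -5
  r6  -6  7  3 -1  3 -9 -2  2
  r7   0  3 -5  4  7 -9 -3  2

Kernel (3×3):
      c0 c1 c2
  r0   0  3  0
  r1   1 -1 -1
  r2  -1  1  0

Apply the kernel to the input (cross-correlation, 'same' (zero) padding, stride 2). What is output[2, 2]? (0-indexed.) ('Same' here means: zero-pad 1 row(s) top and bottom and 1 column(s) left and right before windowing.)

The receptive field on the zero-padded input at this output position is [-4 -9 6 / 4 3 -1 / 7 -5 0]. Elementwise product with the kernel and sum: -9·3 + 4·1 + 3·-1 + -1·-1 + 7·-1 + -5·1.

-37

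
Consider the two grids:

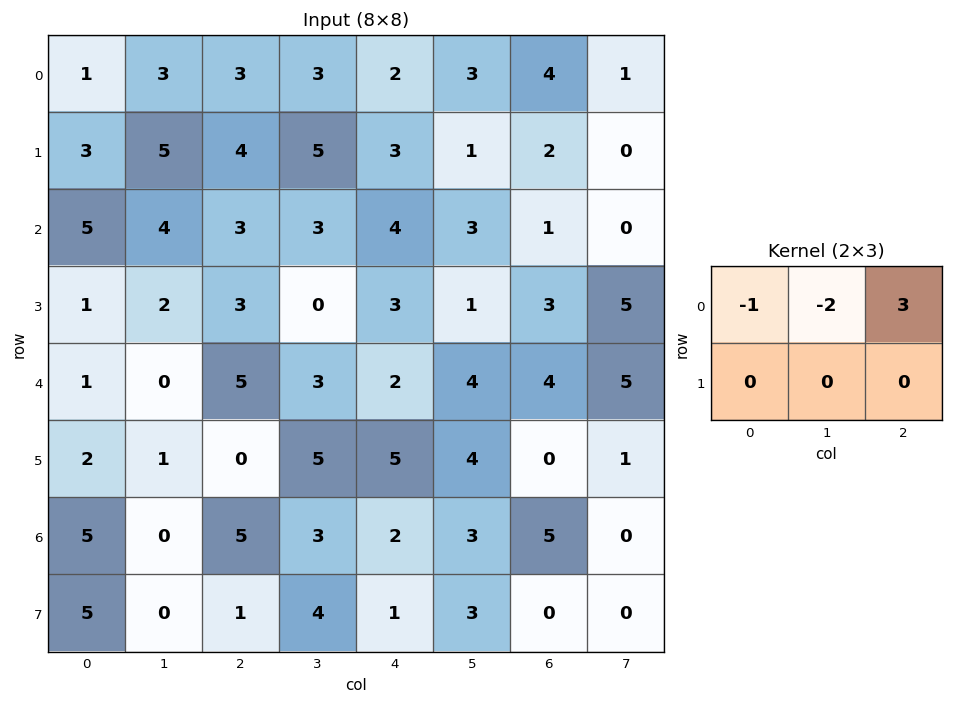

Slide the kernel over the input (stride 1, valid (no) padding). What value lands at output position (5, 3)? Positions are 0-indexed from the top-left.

-3

The receptive field on the input at this output position is [5 5 4 / 3 2 3]. Elementwise product with the kernel and sum: 5·-1 + 5·-2 + 4·3.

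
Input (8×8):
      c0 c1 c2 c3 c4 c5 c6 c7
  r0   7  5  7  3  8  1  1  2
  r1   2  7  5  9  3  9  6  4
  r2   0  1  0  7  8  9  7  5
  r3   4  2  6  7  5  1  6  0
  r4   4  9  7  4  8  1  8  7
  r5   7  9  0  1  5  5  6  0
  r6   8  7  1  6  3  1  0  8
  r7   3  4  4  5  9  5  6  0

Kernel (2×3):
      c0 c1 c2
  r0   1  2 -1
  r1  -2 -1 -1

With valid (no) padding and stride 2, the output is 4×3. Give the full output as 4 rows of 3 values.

-6 -17 -12
-14 -18 2
-8 1 -19
7 -12 -24

Output[0,0]: The receptive field on the input at this output position is [7 5 7 / 2 7 5]. Elementwise product with the kernel and sum: 7·1 + 5·2 + 7·-1 + 2·-2 + 7·-1 + 5·-1.
Output[0,1]: The receptive field on the input at this output position is [7 3 8 / 5 9 3]. Elementwise product with the kernel and sum: 7·1 + 3·2 + 8·-1 + 5·-2 + 9·-1 + 3·-1.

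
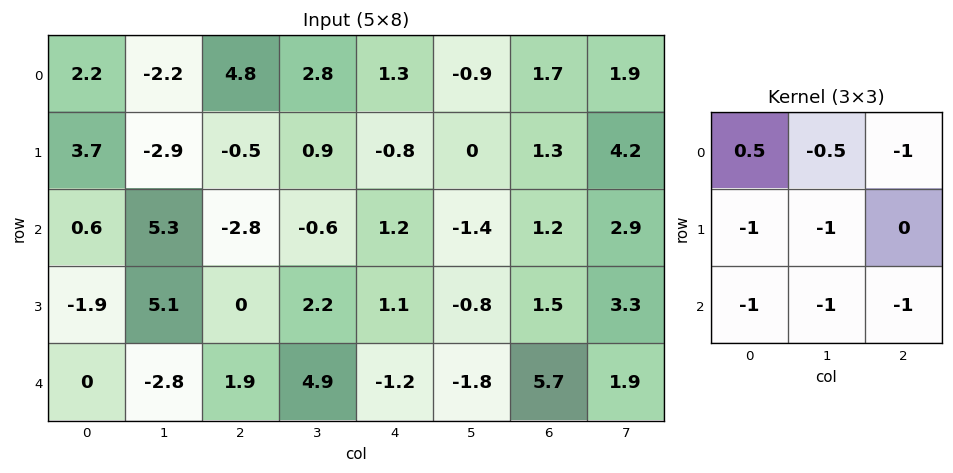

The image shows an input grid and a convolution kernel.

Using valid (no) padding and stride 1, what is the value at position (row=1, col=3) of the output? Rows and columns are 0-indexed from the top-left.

-2.25

The receptive field on the input at this output position is [0.9 -0.8 0 / -0.6 1.2 -1.4 / 2.2 1.1 -0.8]. Elementwise product with the kernel and sum: 0.9·0.5 + -0.8·-0.5 + 0·-1 + -0.6·-1 + 1.2·-1 + 2.2·-1 + 1.1·-1 + -0.8·-1.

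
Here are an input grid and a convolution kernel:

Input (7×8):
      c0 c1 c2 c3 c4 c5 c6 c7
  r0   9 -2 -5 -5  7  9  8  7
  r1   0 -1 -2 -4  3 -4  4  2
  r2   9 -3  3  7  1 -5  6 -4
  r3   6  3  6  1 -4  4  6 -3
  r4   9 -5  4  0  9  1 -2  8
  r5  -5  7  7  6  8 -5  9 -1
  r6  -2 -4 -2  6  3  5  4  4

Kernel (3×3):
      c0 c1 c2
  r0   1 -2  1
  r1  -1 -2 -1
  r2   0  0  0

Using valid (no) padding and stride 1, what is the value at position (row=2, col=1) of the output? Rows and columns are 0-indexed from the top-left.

-18

The receptive field on the input at this output position is [-3 3 7 / 3 6 1 / -5 4 0]. Elementwise product with the kernel and sum: -3·1 + 3·-2 + 7·1 + 3·-1 + 6·-2 + 1·-1.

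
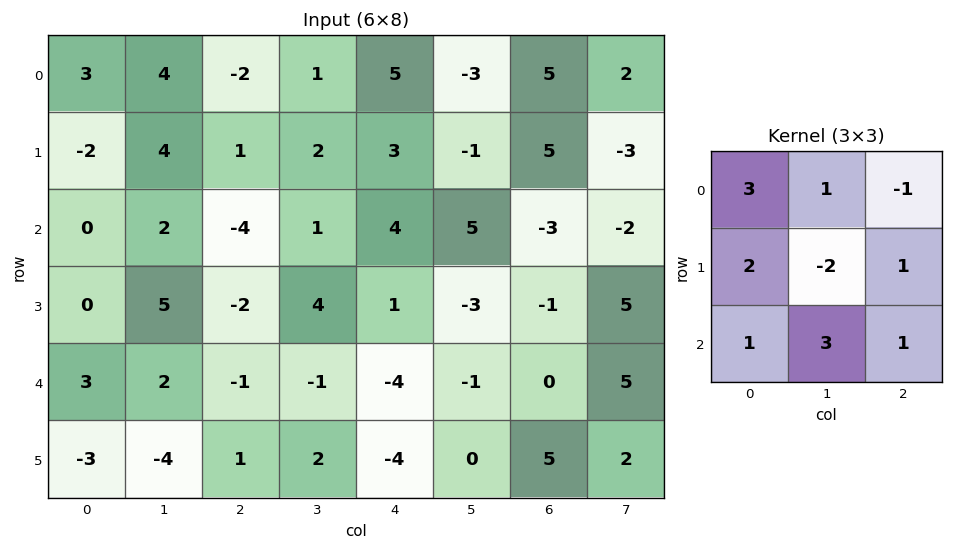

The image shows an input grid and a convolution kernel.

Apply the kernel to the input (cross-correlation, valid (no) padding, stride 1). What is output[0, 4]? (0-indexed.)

The receptive field on the input at this output position is [5 -3 5 / 3 -1 5 / 4 5 -3]. Elementwise product with the kernel and sum: 5·3 + -3·1 + 5·-1 + 3·2 + -1·-2 + 5·1 + 4·1 + 5·3 + -3·1.

36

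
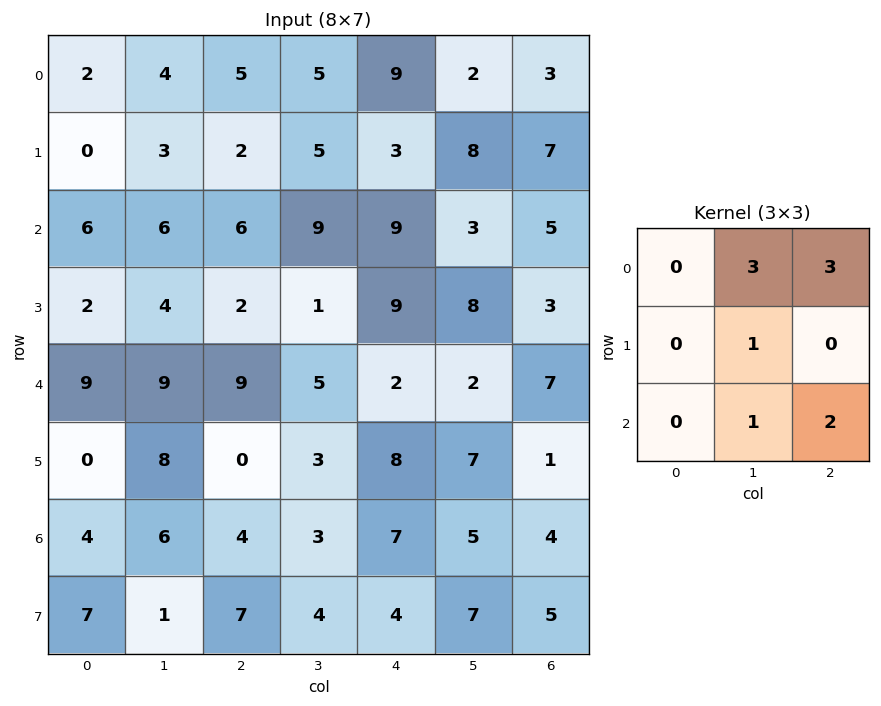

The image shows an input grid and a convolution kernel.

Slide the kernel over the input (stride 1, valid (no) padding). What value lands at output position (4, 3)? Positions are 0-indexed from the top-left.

37

The receptive field on the input at this output position is [5 2 2 / 3 8 7 / 3 7 5]. Elementwise product with the kernel and sum: 2·3 + 2·3 + 8·1 + 7·1 + 5·2.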